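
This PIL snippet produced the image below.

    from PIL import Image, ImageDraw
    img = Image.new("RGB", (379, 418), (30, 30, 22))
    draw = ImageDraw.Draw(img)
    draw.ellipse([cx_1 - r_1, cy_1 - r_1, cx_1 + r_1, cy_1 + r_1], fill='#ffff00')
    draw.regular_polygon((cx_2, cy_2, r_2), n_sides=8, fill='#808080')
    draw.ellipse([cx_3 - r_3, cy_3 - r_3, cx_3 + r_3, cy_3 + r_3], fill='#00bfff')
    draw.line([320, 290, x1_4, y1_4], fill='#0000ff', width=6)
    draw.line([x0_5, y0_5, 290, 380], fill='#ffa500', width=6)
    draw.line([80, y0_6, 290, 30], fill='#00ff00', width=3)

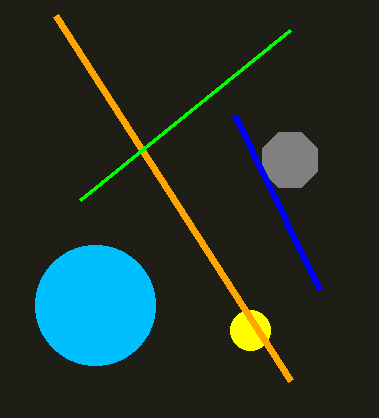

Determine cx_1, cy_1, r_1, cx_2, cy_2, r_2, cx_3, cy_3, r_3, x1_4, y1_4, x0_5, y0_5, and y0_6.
cx_1 = 250
cy_1 = 330
r_1 = 20
cx_2 = 290
cy_2 = 160
r_2 = 30
cx_3 = 95
cy_3 = 305
r_3 = 60
x1_4 = 235
y1_4 = 115
x0_5 = 55
y0_5 = 15
y0_6 = 200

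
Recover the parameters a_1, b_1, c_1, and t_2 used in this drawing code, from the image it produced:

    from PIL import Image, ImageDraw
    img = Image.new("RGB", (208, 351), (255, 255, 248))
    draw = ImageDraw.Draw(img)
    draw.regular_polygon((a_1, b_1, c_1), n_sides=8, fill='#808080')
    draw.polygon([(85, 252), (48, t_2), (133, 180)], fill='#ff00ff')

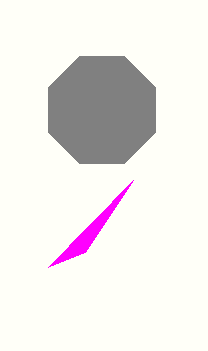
a_1 = 102; b_1 = 110; c_1 = 58; t_2 = 267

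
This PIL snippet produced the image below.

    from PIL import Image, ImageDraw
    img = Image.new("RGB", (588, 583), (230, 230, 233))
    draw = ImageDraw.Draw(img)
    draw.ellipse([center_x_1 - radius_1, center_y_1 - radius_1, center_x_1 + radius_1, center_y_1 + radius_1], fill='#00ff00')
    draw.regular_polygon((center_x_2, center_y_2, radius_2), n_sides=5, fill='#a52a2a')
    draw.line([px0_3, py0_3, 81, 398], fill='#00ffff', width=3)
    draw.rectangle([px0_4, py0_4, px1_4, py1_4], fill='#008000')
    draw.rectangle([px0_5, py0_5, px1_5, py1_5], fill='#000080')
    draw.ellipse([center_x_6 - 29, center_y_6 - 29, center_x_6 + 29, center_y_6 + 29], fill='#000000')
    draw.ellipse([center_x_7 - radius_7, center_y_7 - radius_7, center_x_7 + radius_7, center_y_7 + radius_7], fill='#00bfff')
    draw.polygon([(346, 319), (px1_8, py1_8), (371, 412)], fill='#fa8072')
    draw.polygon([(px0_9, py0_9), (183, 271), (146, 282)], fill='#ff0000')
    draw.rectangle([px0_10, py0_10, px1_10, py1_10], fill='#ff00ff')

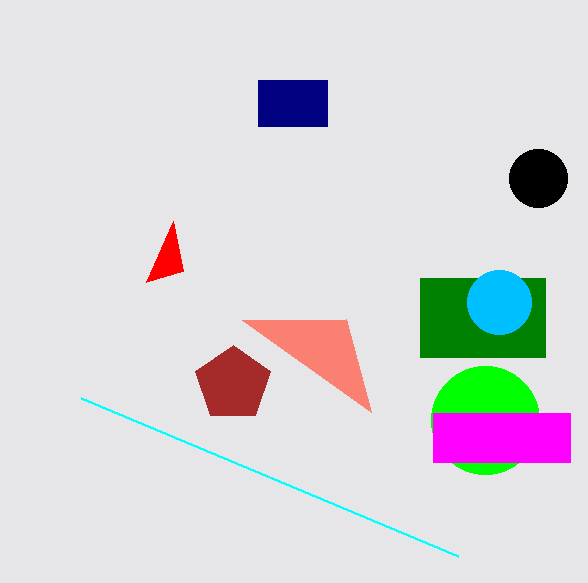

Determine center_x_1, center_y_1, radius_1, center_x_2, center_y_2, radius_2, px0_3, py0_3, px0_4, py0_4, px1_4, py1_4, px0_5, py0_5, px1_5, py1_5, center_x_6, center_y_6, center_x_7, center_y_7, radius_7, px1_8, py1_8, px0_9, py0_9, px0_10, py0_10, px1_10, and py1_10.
center_x_1 = 485, center_y_1 = 420, radius_1 = 54, center_x_2 = 233, center_y_2 = 384, radius_2 = 39, px0_3 = 458, py0_3 = 556, px0_4 = 420, py0_4 = 278, px1_4 = 545, py1_4 = 357, px0_5 = 258, py0_5 = 80, px1_5 = 327, py1_5 = 126, center_x_6 = 538, center_y_6 = 178, center_x_7 = 499, center_y_7 = 302, radius_7 = 32, px1_8 = 242, py1_8 = 320, px0_9 = 173, py0_9 = 221, px0_10 = 433, py0_10 = 413, px1_10 = 570, py1_10 = 462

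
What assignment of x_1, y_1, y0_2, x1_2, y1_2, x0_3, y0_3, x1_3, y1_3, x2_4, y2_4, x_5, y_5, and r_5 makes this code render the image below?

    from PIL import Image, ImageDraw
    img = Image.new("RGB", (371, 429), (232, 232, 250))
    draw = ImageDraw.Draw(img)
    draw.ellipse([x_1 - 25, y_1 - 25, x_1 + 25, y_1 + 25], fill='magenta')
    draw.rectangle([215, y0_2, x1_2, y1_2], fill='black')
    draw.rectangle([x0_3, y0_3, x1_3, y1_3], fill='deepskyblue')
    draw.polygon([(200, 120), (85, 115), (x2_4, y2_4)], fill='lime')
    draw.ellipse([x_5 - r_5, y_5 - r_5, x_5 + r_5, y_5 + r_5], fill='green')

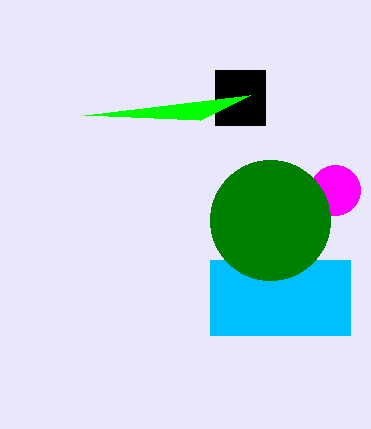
x_1 = 335, y_1 = 190, y0_2 = 70, x1_2 = 265, y1_2 = 125, x0_3 = 210, y0_3 = 260, x1_3 = 350, y1_3 = 335, x2_4 = 250, y2_4 = 95, x_5 = 270, y_5 = 220, r_5 = 60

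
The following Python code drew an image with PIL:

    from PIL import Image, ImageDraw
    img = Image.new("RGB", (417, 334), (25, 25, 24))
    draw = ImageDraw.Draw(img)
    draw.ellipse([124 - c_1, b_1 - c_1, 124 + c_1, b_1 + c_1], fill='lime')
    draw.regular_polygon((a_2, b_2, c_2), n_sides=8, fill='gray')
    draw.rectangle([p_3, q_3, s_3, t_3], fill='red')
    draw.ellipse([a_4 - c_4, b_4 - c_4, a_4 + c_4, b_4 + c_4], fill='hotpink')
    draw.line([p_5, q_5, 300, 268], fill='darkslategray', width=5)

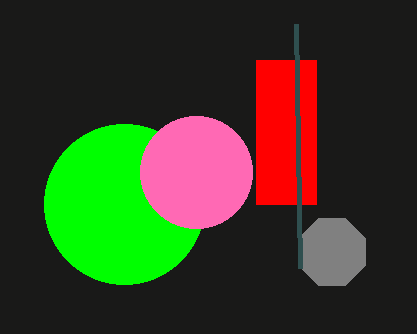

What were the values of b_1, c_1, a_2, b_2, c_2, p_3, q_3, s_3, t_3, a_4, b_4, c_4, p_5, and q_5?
b_1 = 204, c_1 = 80, a_2 = 332, b_2 = 252, c_2 = 36, p_3 = 256, q_3 = 60, s_3 = 316, t_3 = 204, a_4 = 196, b_4 = 172, c_4 = 56, p_5 = 296, q_5 = 24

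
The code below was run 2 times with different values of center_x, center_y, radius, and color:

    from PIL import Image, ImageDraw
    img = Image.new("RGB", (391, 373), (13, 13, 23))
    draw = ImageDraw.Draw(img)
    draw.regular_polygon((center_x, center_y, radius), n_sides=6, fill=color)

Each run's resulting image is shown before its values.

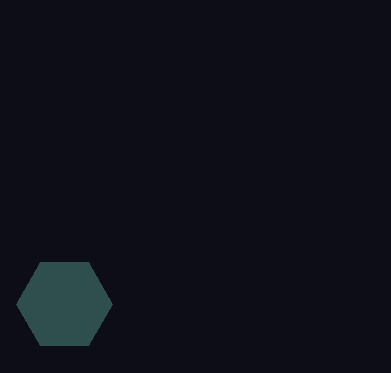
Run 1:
center_x = 64; center_y = 304; radius = 48; color = 'darkslategray'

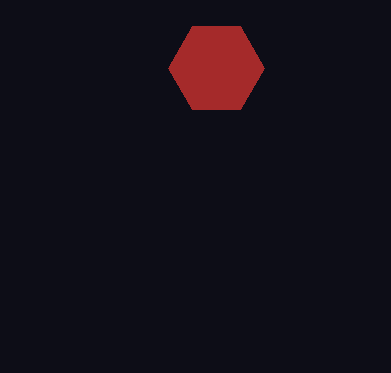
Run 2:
center_x = 216
center_y = 68
radius = 48
color = 'brown'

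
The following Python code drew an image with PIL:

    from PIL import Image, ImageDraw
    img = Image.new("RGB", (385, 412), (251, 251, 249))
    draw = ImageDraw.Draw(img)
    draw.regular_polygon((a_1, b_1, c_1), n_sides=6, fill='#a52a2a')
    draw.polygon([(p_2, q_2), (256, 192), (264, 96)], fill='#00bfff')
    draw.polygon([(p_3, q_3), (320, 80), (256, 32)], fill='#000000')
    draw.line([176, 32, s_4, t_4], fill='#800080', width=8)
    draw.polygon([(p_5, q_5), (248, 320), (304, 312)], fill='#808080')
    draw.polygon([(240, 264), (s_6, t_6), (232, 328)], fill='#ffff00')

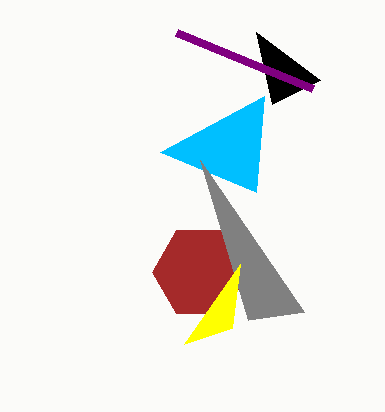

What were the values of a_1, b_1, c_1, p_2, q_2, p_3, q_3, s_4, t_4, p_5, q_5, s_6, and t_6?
a_1 = 200; b_1 = 272; c_1 = 48; p_2 = 160; q_2 = 152; p_3 = 272; q_3 = 104; s_4 = 312; t_4 = 88; p_5 = 200; q_5 = 160; s_6 = 184; t_6 = 344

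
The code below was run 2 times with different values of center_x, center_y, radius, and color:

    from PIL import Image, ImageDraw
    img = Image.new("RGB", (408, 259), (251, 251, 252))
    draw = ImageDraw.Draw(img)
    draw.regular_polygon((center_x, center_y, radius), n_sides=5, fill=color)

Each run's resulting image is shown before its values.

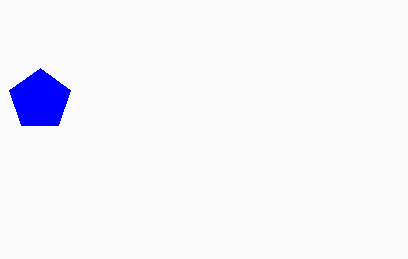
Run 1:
center_x = 40
center_y = 100
radius = 32
color = 'blue'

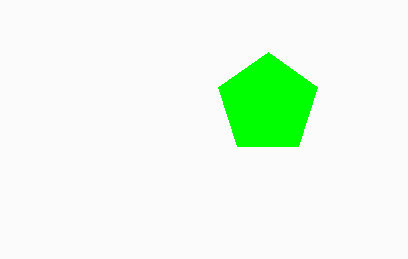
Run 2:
center_x = 268, center_y = 104, radius = 52, color = 'lime'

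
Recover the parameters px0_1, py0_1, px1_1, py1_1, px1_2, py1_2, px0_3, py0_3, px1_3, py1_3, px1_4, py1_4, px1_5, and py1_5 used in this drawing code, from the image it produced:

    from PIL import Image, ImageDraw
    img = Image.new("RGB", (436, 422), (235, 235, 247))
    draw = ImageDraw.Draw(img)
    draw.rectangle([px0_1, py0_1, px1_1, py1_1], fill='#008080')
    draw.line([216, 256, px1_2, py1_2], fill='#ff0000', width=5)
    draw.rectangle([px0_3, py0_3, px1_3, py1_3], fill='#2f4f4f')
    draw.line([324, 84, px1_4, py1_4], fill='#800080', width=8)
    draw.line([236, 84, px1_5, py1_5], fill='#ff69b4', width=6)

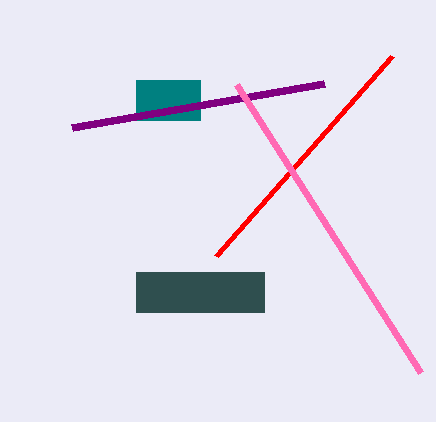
px0_1 = 136, py0_1 = 80, px1_1 = 200, py1_1 = 120, px1_2 = 392, py1_2 = 56, px0_3 = 136, py0_3 = 272, px1_3 = 264, py1_3 = 312, px1_4 = 72, py1_4 = 128, px1_5 = 420, py1_5 = 372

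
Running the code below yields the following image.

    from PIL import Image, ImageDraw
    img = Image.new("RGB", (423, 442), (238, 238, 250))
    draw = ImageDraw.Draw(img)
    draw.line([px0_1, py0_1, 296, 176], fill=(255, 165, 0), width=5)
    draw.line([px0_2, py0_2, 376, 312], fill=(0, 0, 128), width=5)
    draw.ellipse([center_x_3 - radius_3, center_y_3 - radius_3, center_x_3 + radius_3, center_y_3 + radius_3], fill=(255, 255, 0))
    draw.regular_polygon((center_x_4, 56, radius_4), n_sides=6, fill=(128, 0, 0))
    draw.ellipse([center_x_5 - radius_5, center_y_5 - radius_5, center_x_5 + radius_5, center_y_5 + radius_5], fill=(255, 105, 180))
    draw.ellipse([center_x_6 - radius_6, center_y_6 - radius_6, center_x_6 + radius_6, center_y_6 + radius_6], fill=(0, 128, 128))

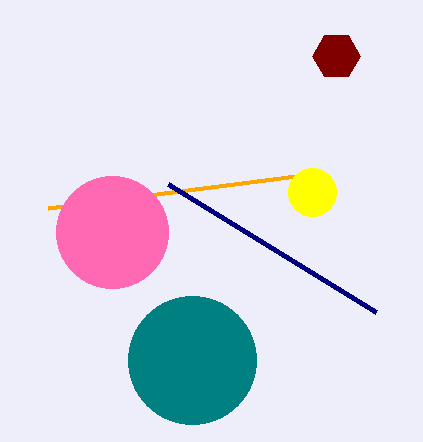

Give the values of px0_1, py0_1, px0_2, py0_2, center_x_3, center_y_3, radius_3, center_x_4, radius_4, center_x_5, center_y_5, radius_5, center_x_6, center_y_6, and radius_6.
px0_1 = 48, py0_1 = 208, px0_2 = 168, py0_2 = 184, center_x_3 = 312, center_y_3 = 192, radius_3 = 24, center_x_4 = 336, radius_4 = 24, center_x_5 = 112, center_y_5 = 232, radius_5 = 56, center_x_6 = 192, center_y_6 = 360, radius_6 = 64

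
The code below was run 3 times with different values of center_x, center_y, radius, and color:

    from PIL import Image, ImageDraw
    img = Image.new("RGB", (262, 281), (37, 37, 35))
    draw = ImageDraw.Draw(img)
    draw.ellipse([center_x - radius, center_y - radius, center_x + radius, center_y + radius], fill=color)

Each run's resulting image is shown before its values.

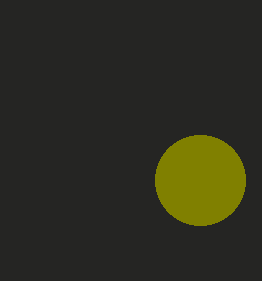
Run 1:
center_x = 200; center_y = 180; radius = 45; color = 'olive'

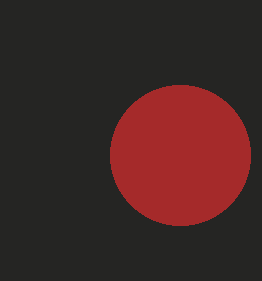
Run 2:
center_x = 180, center_y = 155, radius = 70, color = 'brown'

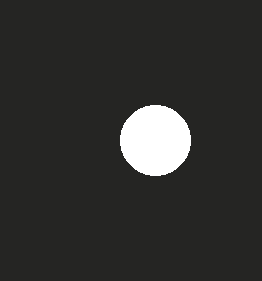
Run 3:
center_x = 155; center_y = 140; radius = 35; color = 'white'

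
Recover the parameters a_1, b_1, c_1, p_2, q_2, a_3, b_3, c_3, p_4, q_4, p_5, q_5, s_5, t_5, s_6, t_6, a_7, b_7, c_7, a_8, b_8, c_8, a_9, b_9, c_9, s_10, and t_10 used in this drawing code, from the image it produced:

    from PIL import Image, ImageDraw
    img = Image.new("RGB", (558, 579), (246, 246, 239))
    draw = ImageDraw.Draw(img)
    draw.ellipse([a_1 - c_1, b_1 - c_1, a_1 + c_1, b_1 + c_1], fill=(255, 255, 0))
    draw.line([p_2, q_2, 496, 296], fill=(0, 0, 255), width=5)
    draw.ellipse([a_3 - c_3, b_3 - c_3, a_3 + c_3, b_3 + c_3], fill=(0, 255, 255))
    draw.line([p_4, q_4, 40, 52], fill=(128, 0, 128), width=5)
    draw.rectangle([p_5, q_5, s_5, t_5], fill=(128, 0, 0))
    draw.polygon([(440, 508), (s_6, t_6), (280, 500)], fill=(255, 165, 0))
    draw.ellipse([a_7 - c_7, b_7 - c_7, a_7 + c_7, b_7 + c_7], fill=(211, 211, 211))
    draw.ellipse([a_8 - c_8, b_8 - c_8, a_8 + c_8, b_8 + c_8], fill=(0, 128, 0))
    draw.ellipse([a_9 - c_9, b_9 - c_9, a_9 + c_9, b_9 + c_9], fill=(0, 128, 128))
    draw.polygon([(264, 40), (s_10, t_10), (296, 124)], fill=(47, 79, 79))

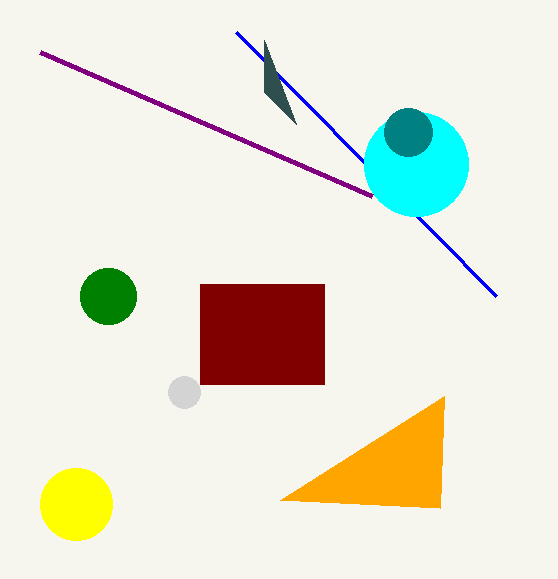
a_1 = 76, b_1 = 504, c_1 = 36, p_2 = 236, q_2 = 32, a_3 = 416, b_3 = 164, c_3 = 52, p_4 = 372, q_4 = 196, p_5 = 200, q_5 = 284, s_5 = 324, t_5 = 384, s_6 = 444, t_6 = 396, a_7 = 184, b_7 = 392, c_7 = 16, a_8 = 108, b_8 = 296, c_8 = 28, a_9 = 408, b_9 = 132, c_9 = 24, s_10 = 264, t_10 = 92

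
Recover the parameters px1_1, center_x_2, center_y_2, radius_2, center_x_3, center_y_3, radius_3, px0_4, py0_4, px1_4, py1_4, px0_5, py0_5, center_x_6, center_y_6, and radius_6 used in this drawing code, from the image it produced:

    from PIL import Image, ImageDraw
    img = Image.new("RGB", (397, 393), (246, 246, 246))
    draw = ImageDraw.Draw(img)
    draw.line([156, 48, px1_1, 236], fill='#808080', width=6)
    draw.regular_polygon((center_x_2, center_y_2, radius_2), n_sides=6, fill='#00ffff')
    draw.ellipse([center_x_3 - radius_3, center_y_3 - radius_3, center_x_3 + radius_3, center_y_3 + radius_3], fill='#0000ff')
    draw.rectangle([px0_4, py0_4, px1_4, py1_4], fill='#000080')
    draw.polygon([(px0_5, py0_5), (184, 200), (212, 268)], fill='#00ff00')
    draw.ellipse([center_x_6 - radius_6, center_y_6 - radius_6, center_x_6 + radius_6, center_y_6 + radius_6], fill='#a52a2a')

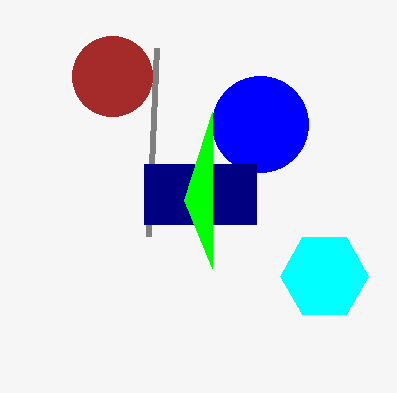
px1_1 = 148; center_x_2 = 324; center_y_2 = 276; radius_2 = 44; center_x_3 = 260; center_y_3 = 124; radius_3 = 48; px0_4 = 144; py0_4 = 164; px1_4 = 256; py1_4 = 224; px0_5 = 212; py0_5 = 112; center_x_6 = 112; center_y_6 = 76; radius_6 = 40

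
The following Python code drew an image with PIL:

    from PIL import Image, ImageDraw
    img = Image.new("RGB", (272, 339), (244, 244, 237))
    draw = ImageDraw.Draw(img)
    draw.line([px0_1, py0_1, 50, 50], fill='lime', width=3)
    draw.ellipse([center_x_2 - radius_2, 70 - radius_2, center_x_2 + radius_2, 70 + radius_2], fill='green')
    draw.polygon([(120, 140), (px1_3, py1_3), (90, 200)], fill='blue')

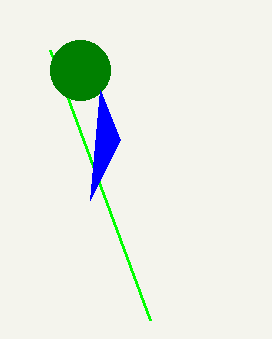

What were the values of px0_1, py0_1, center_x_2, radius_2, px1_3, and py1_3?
px0_1 = 150; py0_1 = 320; center_x_2 = 80; radius_2 = 30; px1_3 = 100; py1_3 = 90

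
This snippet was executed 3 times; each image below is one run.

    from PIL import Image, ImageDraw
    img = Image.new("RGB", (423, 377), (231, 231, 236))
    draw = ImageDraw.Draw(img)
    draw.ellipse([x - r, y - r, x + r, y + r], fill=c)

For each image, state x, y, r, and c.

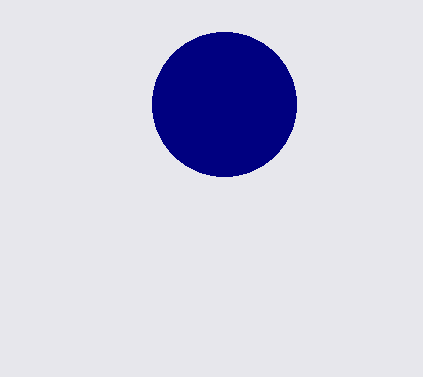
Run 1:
x = 224, y = 104, r = 72, c = 'navy'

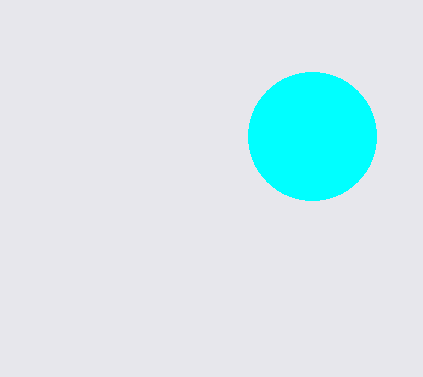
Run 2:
x = 312; y = 136; r = 64; c = 'cyan'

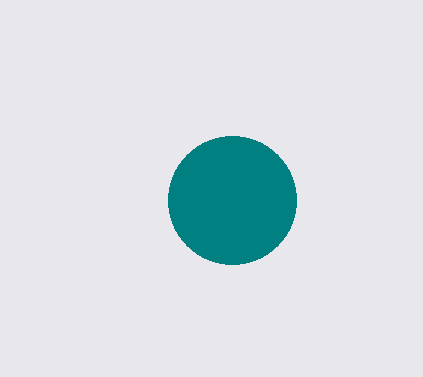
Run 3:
x = 232; y = 200; r = 64; c = 'teal'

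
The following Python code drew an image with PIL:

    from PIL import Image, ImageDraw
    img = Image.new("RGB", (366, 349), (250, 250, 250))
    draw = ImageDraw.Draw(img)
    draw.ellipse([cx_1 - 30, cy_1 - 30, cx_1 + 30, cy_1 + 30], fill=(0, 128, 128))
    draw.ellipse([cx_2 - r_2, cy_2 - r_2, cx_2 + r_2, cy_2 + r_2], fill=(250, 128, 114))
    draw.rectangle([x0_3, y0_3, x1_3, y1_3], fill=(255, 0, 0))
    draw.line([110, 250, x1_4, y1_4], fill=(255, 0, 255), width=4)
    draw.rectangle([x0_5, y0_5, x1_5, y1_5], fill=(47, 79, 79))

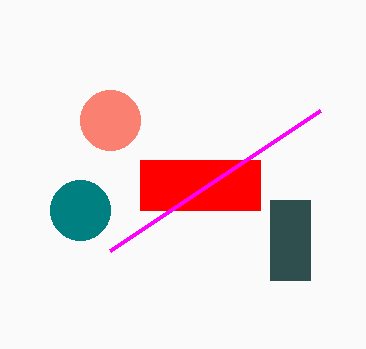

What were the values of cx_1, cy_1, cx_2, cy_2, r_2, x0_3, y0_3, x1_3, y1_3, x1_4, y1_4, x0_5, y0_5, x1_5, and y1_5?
cx_1 = 80, cy_1 = 210, cx_2 = 110, cy_2 = 120, r_2 = 30, x0_3 = 140, y0_3 = 160, x1_3 = 260, y1_3 = 210, x1_4 = 320, y1_4 = 110, x0_5 = 270, y0_5 = 200, x1_5 = 310, y1_5 = 280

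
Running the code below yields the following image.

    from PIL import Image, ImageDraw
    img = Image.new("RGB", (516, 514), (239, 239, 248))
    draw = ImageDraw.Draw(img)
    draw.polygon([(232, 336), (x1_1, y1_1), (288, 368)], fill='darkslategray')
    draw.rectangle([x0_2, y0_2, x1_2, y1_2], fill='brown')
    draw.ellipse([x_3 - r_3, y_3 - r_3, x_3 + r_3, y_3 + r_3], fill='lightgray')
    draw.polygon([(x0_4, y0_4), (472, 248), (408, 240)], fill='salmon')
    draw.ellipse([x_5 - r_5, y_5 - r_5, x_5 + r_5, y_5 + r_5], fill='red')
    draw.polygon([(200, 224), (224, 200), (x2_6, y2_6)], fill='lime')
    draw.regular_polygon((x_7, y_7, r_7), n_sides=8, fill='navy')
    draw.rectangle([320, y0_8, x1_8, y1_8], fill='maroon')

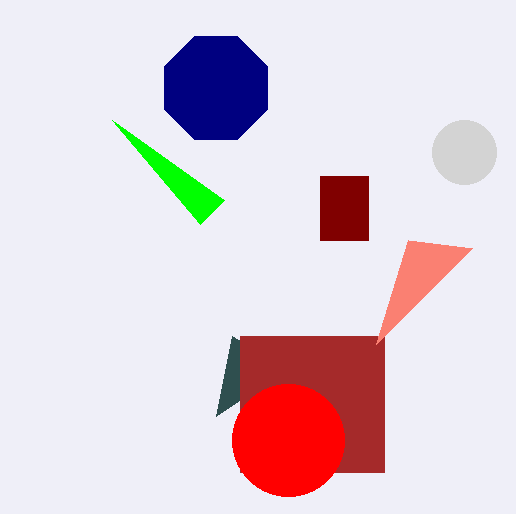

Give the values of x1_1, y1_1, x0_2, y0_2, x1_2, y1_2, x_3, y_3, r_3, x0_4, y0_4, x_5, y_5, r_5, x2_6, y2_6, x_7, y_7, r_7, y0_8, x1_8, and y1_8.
x1_1 = 216, y1_1 = 416, x0_2 = 240, y0_2 = 336, x1_2 = 384, y1_2 = 472, x_3 = 464, y_3 = 152, r_3 = 32, x0_4 = 376, y0_4 = 344, x_5 = 288, y_5 = 440, r_5 = 56, x2_6 = 112, y2_6 = 120, x_7 = 216, y_7 = 88, r_7 = 56, y0_8 = 176, x1_8 = 368, y1_8 = 240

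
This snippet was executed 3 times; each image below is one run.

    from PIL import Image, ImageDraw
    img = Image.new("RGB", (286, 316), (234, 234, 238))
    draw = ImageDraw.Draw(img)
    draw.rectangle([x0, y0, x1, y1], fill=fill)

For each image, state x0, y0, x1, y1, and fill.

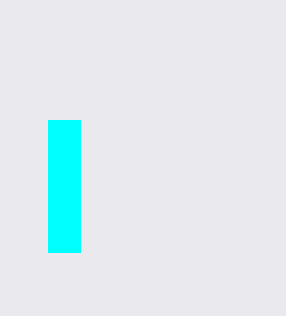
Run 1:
x0 = 48; y0 = 120; x1 = 80; y1 = 252; fill = 'cyan'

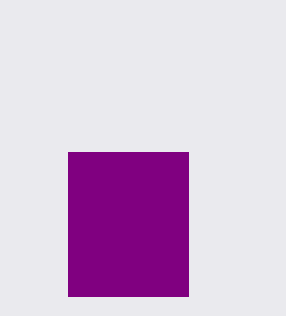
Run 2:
x0 = 68, y0 = 152, x1 = 188, y1 = 296, fill = 'purple'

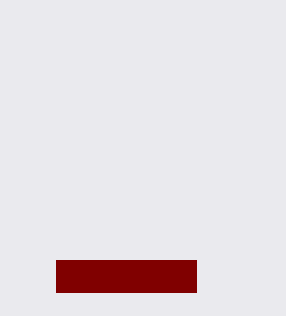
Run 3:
x0 = 56, y0 = 260, x1 = 196, y1 = 292, fill = 'maroon'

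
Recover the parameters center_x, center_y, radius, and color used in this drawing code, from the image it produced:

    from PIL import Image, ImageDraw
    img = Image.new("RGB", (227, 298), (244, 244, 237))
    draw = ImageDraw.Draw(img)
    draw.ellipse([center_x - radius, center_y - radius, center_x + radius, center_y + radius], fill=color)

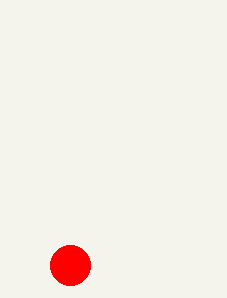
center_x = 70, center_y = 265, radius = 20, color = 'red'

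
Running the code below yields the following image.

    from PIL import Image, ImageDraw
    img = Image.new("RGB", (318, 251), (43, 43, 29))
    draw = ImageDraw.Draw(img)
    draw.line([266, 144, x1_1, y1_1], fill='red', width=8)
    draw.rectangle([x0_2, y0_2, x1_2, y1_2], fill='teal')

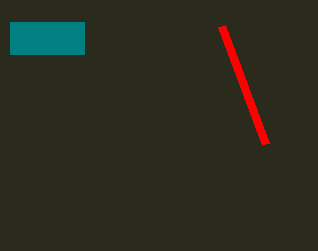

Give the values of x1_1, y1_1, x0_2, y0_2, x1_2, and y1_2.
x1_1 = 222
y1_1 = 26
x0_2 = 10
y0_2 = 22
x1_2 = 84
y1_2 = 54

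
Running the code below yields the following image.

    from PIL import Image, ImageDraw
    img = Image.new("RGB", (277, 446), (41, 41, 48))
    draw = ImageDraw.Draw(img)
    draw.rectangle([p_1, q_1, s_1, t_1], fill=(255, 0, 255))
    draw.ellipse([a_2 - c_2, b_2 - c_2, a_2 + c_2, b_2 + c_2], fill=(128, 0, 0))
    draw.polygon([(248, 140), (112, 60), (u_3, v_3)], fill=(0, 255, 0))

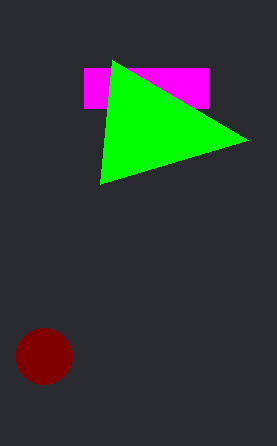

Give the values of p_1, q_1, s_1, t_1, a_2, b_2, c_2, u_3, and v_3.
p_1 = 84; q_1 = 68; s_1 = 208; t_1 = 108; a_2 = 44; b_2 = 356; c_2 = 28; u_3 = 100; v_3 = 184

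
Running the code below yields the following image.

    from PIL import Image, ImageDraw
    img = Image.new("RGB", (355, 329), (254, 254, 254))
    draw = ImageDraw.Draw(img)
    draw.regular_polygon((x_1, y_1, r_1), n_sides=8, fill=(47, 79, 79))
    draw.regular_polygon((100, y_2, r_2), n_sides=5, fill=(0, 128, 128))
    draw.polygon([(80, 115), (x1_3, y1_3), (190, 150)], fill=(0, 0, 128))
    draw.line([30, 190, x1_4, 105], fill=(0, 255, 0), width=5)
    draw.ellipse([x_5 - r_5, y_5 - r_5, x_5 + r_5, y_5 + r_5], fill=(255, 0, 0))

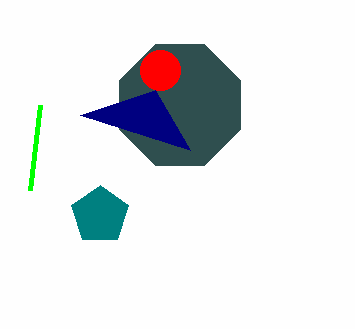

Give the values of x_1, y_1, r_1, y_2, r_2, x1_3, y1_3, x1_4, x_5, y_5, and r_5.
x_1 = 180, y_1 = 105, r_1 = 65, y_2 = 215, r_2 = 30, x1_3 = 155, y1_3 = 90, x1_4 = 40, x_5 = 160, y_5 = 70, r_5 = 20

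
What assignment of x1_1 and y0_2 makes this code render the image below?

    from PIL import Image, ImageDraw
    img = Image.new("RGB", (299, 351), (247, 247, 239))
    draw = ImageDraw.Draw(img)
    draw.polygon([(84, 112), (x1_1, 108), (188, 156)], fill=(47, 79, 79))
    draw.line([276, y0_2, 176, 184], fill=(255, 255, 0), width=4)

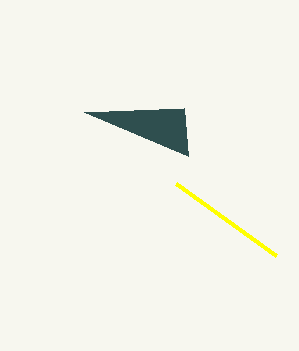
x1_1 = 184, y0_2 = 256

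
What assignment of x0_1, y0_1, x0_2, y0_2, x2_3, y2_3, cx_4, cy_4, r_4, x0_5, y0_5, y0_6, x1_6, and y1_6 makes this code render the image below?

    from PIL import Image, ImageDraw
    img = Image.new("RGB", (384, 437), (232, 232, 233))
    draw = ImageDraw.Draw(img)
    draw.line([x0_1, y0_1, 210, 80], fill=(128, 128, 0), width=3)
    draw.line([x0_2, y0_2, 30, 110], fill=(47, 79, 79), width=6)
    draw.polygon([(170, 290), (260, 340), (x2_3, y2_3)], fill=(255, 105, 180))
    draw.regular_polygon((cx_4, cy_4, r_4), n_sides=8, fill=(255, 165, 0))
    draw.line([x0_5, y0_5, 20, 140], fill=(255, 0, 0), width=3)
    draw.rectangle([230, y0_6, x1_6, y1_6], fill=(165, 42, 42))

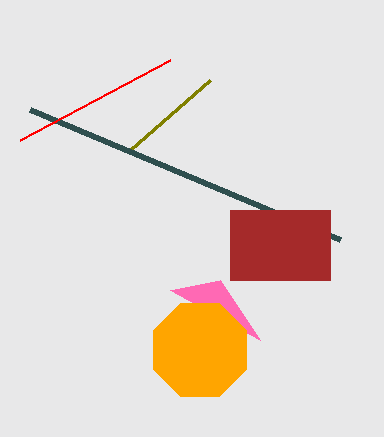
x0_1 = 130, y0_1 = 150, x0_2 = 340, y0_2 = 240, x2_3 = 220, y2_3 = 280, cx_4 = 200, cy_4 = 350, r_4 = 50, x0_5 = 170, y0_5 = 60, y0_6 = 210, x1_6 = 330, y1_6 = 280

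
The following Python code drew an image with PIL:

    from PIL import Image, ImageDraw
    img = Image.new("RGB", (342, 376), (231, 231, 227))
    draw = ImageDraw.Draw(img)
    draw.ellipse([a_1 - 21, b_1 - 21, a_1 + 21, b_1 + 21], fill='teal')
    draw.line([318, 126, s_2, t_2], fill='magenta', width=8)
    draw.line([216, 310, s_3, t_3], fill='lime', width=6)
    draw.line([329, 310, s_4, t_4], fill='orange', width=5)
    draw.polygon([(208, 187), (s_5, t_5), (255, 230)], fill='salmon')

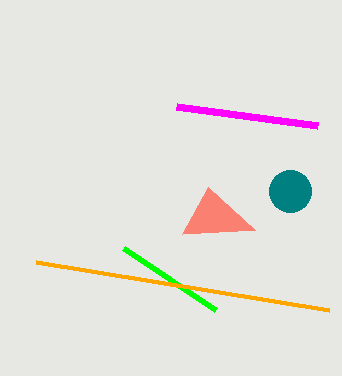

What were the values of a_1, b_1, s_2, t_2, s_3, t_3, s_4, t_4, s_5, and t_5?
a_1 = 290; b_1 = 191; s_2 = 177; t_2 = 107; s_3 = 124; t_3 = 248; s_4 = 36; t_4 = 262; s_5 = 182; t_5 = 234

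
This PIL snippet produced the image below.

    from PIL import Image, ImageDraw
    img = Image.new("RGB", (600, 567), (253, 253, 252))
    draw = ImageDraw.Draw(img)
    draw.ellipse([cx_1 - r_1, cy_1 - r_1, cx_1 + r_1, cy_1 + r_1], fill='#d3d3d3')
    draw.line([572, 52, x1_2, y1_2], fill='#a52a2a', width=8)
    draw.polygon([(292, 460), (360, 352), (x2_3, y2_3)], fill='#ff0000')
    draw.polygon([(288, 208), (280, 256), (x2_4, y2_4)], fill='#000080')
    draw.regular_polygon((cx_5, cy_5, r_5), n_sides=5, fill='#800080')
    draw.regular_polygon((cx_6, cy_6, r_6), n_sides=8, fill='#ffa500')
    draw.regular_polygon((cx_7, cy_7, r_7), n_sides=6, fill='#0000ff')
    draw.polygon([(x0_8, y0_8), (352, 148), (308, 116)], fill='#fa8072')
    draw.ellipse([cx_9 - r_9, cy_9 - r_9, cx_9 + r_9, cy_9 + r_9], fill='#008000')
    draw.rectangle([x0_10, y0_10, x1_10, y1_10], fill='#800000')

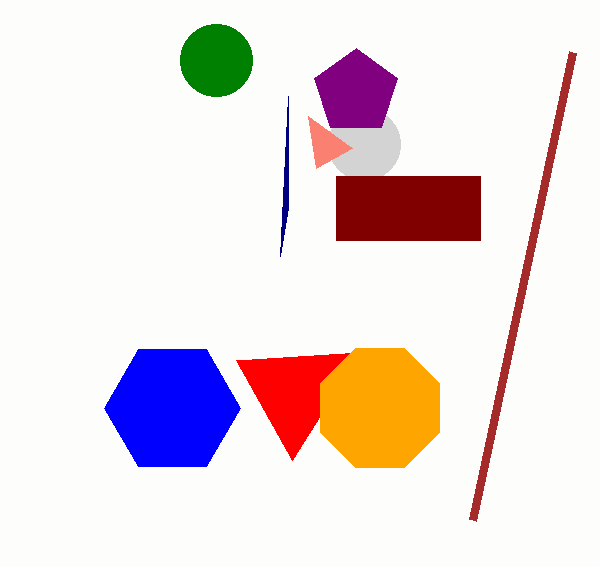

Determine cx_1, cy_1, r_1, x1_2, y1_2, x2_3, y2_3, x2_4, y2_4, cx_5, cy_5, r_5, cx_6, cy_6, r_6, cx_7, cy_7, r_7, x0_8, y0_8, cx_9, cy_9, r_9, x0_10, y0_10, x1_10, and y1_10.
cx_1 = 364, cy_1 = 144, r_1 = 36, x1_2 = 472, y1_2 = 520, x2_3 = 236, y2_3 = 360, x2_4 = 288, y2_4 = 96, cx_5 = 356, cy_5 = 92, r_5 = 44, cx_6 = 380, cy_6 = 408, r_6 = 64, cx_7 = 172, cy_7 = 408, r_7 = 68, x0_8 = 316, y0_8 = 168, cx_9 = 216, cy_9 = 60, r_9 = 36, x0_10 = 336, y0_10 = 176, x1_10 = 480, y1_10 = 240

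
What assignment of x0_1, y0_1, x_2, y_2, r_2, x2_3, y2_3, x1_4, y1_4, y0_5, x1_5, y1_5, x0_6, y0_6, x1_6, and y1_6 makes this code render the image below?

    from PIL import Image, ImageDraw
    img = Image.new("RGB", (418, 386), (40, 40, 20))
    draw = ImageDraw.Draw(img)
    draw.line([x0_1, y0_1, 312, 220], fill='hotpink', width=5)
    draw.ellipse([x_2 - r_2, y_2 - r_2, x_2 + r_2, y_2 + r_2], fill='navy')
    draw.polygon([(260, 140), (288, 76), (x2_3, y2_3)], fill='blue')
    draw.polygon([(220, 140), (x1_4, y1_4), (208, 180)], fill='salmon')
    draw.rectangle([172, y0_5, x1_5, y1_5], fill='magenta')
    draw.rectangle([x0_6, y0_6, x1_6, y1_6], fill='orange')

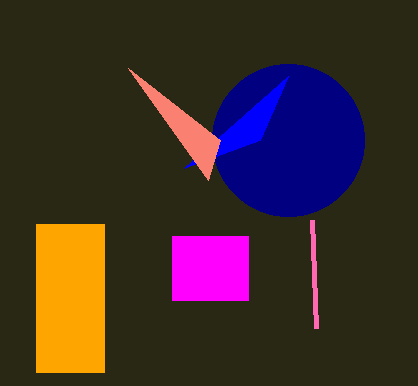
x0_1 = 316; y0_1 = 328; x_2 = 288; y_2 = 140; r_2 = 76; x2_3 = 184; y2_3 = 168; x1_4 = 128; y1_4 = 68; y0_5 = 236; x1_5 = 248; y1_5 = 300; x0_6 = 36; y0_6 = 224; x1_6 = 104; y1_6 = 372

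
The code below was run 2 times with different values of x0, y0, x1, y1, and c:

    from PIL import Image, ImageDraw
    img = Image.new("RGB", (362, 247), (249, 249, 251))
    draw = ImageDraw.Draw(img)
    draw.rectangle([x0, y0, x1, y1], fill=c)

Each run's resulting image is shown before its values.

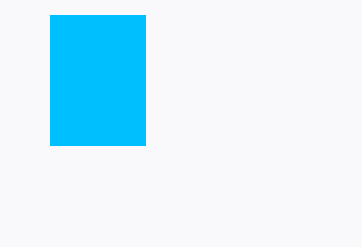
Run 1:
x0 = 50, y0 = 15, x1 = 145, y1 = 145, c = 'deepskyblue'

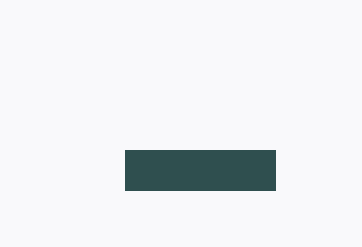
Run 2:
x0 = 125; y0 = 150; x1 = 275; y1 = 190; c = 'darkslategray'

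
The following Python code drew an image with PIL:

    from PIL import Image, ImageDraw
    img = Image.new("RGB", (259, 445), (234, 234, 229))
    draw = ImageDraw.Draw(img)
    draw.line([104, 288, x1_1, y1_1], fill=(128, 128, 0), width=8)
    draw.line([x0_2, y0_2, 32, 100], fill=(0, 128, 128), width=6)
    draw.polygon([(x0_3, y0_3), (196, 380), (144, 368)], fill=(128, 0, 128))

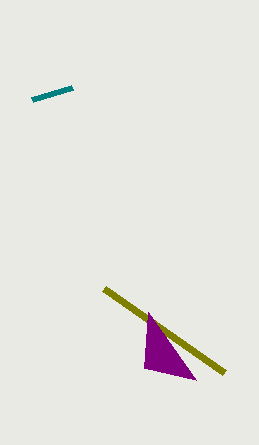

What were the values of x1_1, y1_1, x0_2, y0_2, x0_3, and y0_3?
x1_1 = 224
y1_1 = 372
x0_2 = 72
y0_2 = 88
x0_3 = 148
y0_3 = 312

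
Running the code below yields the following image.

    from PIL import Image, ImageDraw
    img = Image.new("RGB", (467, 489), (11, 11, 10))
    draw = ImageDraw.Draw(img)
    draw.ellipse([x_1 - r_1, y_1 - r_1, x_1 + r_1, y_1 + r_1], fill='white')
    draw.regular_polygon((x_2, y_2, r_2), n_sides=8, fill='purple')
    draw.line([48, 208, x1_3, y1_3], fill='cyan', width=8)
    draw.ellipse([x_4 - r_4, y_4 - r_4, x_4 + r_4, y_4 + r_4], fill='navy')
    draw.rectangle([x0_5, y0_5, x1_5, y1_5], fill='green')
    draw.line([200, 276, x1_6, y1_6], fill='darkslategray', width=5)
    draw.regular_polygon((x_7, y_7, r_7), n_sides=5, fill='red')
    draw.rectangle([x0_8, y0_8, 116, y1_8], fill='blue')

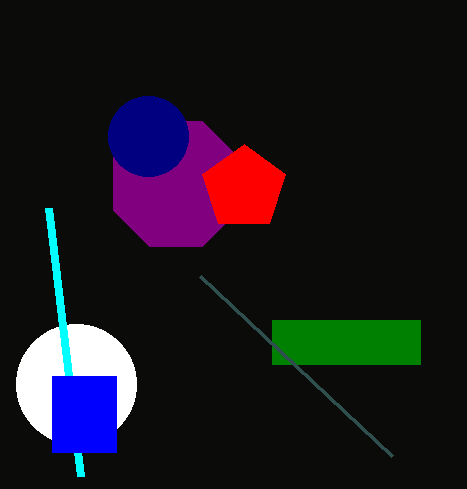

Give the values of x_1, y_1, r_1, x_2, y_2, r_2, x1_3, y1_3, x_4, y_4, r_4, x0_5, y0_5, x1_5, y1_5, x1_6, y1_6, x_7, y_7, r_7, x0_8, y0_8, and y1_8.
x_1 = 76, y_1 = 384, r_1 = 60, x_2 = 176, y_2 = 184, r_2 = 68, x1_3 = 80, y1_3 = 476, x_4 = 148, y_4 = 136, r_4 = 40, x0_5 = 272, y0_5 = 320, x1_5 = 420, y1_5 = 364, x1_6 = 392, y1_6 = 456, x_7 = 244, y_7 = 188, r_7 = 44, x0_8 = 52, y0_8 = 376, y1_8 = 452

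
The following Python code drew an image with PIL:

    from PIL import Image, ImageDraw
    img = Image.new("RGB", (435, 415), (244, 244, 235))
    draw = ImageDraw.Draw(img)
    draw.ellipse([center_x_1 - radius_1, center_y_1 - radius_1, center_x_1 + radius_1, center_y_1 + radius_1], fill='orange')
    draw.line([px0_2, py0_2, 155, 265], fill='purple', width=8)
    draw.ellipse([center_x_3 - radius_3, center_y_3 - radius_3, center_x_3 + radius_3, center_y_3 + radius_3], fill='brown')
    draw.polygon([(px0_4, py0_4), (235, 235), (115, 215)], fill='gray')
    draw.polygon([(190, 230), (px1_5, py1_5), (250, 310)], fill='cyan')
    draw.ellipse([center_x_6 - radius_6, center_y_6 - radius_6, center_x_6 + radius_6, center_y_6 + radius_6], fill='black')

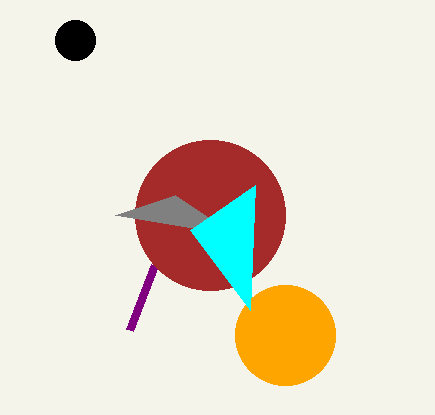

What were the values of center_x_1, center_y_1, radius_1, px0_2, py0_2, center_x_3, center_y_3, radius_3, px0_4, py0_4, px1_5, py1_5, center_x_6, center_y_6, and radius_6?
center_x_1 = 285, center_y_1 = 335, radius_1 = 50, px0_2 = 130, py0_2 = 330, center_x_3 = 210, center_y_3 = 215, radius_3 = 75, px0_4 = 175, py0_4 = 195, px1_5 = 255, py1_5 = 185, center_x_6 = 75, center_y_6 = 40, radius_6 = 20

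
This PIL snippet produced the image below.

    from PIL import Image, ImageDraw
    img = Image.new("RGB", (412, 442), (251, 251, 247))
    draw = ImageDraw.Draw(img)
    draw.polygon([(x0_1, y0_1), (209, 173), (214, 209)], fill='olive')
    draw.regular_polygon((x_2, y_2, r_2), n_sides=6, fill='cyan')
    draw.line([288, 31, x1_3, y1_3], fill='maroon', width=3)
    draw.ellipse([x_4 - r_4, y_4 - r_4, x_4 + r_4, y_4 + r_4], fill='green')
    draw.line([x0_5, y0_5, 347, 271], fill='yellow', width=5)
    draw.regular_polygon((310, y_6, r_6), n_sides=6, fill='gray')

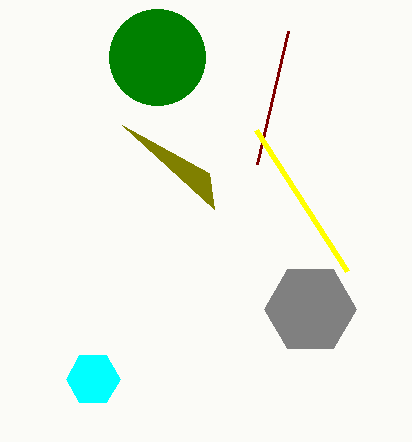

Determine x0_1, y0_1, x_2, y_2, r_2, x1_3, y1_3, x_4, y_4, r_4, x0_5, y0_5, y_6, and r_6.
x0_1 = 122, y0_1 = 125, x_2 = 93, y_2 = 379, r_2 = 27, x1_3 = 257, y1_3 = 164, x_4 = 157, y_4 = 57, r_4 = 48, x0_5 = 256, y0_5 = 130, y_6 = 309, r_6 = 46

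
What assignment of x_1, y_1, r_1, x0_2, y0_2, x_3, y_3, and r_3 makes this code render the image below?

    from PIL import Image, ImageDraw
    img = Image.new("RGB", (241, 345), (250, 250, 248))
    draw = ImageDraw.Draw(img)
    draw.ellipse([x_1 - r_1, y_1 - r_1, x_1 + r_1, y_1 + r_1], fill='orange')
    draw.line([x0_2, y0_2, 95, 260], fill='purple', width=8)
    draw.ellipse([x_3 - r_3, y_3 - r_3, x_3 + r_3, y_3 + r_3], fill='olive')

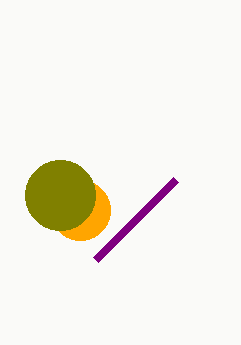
x_1 = 80, y_1 = 210, r_1 = 30, x0_2 = 175, y0_2 = 180, x_3 = 60, y_3 = 195, r_3 = 35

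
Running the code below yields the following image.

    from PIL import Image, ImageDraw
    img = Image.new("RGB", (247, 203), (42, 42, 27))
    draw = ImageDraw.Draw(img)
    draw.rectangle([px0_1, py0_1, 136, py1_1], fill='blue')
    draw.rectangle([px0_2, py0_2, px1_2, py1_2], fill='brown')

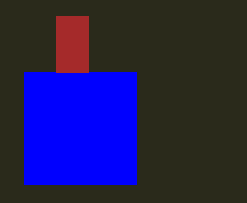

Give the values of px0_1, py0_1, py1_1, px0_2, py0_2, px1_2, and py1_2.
px0_1 = 24, py0_1 = 72, py1_1 = 184, px0_2 = 56, py0_2 = 16, px1_2 = 88, py1_2 = 72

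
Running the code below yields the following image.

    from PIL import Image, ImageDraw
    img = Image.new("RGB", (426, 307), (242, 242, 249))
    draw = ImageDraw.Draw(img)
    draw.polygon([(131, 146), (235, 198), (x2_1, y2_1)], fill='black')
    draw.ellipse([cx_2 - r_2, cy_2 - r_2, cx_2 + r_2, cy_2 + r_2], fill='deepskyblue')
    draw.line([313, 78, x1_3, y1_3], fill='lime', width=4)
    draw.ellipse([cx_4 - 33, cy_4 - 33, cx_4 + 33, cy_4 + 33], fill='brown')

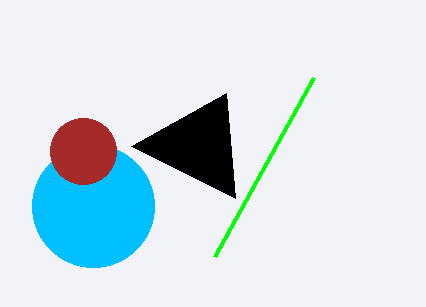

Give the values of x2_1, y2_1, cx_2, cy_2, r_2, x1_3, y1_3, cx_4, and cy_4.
x2_1 = 226
y2_1 = 93
cx_2 = 93
cy_2 = 206
r_2 = 61
x1_3 = 214
y1_3 = 257
cx_4 = 83
cy_4 = 151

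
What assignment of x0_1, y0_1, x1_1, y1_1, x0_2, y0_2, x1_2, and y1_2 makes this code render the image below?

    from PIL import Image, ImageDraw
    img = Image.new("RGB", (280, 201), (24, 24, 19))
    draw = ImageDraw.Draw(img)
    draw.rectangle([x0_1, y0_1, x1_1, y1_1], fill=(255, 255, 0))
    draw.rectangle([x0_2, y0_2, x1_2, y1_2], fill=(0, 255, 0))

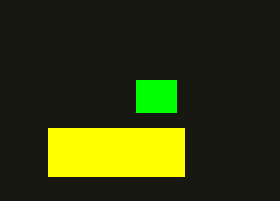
x0_1 = 48; y0_1 = 128; x1_1 = 184; y1_1 = 176; x0_2 = 136; y0_2 = 80; x1_2 = 176; y1_2 = 112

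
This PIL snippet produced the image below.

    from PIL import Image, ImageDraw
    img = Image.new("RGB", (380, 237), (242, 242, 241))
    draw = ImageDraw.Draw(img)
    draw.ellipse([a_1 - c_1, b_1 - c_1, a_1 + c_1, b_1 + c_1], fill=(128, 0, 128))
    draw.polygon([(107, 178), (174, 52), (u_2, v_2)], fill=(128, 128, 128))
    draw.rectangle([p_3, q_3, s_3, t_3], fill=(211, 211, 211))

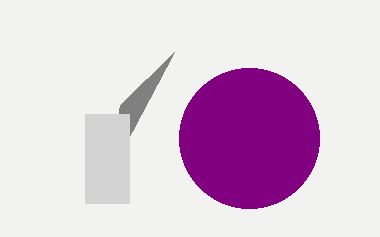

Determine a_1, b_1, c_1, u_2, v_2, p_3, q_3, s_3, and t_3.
a_1 = 249
b_1 = 138
c_1 = 70
u_2 = 120
v_2 = 105
p_3 = 85
q_3 = 114
s_3 = 129
t_3 = 203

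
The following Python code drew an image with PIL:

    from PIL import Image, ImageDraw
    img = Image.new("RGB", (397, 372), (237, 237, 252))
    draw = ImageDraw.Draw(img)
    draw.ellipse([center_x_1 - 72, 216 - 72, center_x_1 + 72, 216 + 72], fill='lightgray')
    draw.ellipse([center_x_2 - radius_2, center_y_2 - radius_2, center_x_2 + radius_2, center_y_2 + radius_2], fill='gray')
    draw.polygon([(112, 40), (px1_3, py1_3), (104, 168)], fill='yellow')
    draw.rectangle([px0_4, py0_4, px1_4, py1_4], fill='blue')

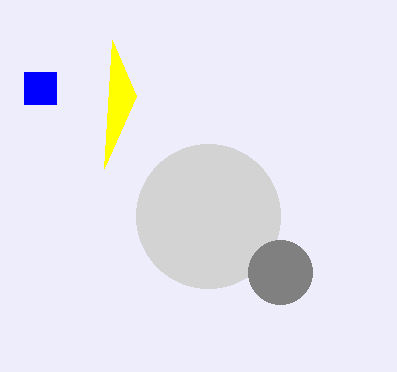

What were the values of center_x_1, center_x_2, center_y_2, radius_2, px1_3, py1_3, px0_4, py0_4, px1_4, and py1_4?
center_x_1 = 208
center_x_2 = 280
center_y_2 = 272
radius_2 = 32
px1_3 = 136
py1_3 = 96
px0_4 = 24
py0_4 = 72
px1_4 = 56
py1_4 = 104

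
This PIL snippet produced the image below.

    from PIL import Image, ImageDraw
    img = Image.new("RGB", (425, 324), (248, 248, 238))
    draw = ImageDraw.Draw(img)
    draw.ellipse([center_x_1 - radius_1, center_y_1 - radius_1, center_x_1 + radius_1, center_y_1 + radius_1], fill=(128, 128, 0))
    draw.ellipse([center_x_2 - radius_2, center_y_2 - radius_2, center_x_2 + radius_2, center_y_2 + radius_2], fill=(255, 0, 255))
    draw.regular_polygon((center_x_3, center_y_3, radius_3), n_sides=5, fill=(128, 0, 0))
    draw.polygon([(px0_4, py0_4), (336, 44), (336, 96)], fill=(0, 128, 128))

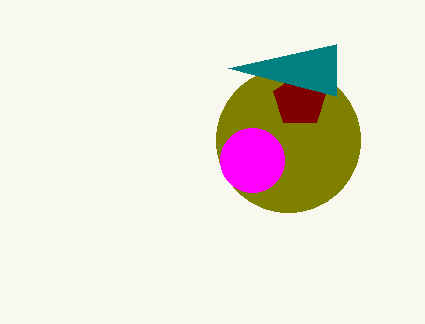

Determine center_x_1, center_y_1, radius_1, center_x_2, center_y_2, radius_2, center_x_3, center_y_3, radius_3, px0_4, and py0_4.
center_x_1 = 288, center_y_1 = 140, radius_1 = 72, center_x_2 = 252, center_y_2 = 160, radius_2 = 32, center_x_3 = 300, center_y_3 = 100, radius_3 = 28, px0_4 = 228, py0_4 = 68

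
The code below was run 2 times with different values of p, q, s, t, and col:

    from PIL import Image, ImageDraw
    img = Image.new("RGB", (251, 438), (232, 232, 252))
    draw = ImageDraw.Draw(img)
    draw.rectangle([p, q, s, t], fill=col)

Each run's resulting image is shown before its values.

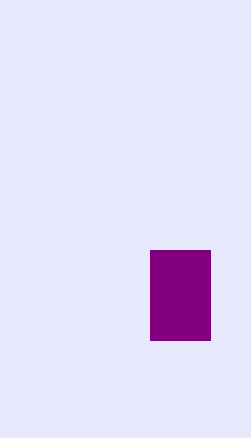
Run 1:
p = 150, q = 250, s = 210, t = 340, col = 'purple'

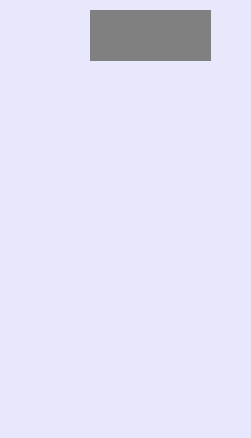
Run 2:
p = 90
q = 10
s = 210
t = 60
col = 'gray'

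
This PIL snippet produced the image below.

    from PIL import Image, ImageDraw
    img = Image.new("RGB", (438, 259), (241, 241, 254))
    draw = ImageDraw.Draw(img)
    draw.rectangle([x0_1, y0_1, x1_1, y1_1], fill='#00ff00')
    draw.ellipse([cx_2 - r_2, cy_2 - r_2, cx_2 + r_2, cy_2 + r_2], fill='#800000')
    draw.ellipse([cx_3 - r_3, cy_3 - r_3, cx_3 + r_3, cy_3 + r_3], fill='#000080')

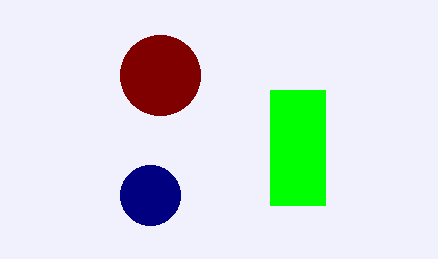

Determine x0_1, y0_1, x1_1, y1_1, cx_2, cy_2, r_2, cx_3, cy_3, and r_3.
x0_1 = 270
y0_1 = 90
x1_1 = 325
y1_1 = 205
cx_2 = 160
cy_2 = 75
r_2 = 40
cx_3 = 150
cy_3 = 195
r_3 = 30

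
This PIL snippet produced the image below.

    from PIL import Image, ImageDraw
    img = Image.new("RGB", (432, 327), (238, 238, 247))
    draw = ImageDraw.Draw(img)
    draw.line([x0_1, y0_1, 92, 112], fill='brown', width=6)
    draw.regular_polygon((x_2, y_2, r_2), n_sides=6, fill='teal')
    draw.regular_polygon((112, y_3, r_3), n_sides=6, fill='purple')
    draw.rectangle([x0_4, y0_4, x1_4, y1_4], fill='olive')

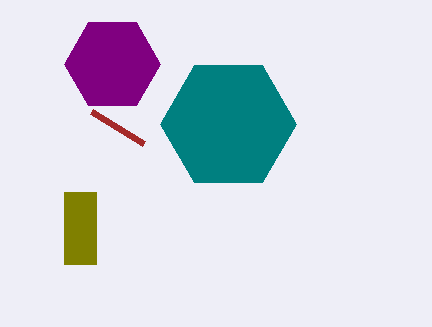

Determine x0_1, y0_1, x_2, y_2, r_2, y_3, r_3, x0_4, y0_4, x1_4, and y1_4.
x0_1 = 144; y0_1 = 144; x_2 = 228; y_2 = 124; r_2 = 68; y_3 = 64; r_3 = 48; x0_4 = 64; y0_4 = 192; x1_4 = 96; y1_4 = 264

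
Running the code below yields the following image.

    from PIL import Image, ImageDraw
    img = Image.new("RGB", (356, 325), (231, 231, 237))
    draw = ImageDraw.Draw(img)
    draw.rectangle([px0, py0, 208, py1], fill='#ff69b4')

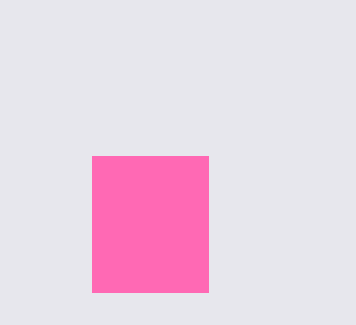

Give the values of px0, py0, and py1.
px0 = 92
py0 = 156
py1 = 292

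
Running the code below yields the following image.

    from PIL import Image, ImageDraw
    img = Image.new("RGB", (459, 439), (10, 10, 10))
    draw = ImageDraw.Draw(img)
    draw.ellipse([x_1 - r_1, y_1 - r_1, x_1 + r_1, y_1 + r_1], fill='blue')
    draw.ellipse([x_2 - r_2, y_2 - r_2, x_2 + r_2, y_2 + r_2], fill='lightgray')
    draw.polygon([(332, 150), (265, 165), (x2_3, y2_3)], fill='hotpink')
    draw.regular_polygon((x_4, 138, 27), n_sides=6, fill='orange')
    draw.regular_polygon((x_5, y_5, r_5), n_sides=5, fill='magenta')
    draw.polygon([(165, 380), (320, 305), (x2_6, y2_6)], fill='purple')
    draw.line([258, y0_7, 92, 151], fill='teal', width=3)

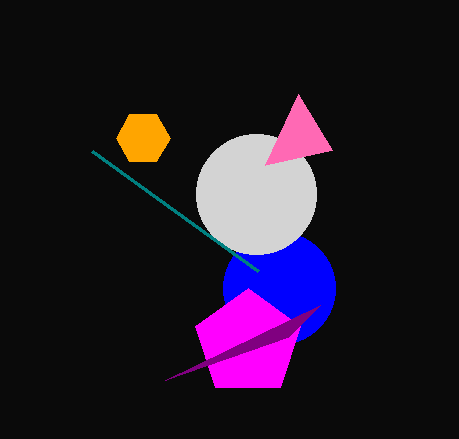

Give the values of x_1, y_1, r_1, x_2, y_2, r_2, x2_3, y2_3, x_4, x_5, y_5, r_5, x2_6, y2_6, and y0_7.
x_1 = 279, y_1 = 288, r_1 = 56, x_2 = 256, y_2 = 194, r_2 = 60, x2_3 = 298, y2_3 = 94, x_4 = 143, x_5 = 248, y_5 = 343, r_5 = 55, x2_6 = 288, y2_6 = 337, y0_7 = 271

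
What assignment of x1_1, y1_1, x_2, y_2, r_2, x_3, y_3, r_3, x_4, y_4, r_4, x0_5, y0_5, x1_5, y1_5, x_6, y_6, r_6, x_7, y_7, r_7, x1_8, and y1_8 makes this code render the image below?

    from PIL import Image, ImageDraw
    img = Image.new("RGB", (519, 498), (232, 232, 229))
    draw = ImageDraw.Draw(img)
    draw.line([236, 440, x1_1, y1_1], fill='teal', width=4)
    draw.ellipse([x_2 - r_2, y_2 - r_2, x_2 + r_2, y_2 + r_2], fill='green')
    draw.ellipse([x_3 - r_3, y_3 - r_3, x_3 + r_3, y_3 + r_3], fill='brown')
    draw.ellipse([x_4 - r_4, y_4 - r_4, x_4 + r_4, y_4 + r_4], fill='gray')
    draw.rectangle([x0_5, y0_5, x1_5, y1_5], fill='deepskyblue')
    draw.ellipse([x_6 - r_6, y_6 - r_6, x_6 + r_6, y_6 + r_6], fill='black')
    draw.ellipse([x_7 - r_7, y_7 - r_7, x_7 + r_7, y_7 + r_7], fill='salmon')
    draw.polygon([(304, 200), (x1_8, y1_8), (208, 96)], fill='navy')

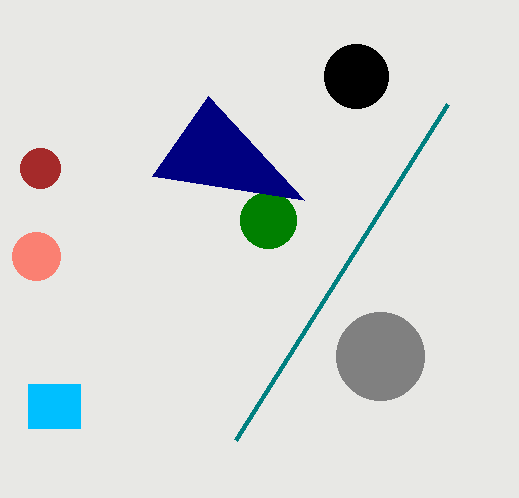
x1_1 = 448; y1_1 = 104; x_2 = 268; y_2 = 220; r_2 = 28; x_3 = 40; y_3 = 168; r_3 = 20; x_4 = 380; y_4 = 356; r_4 = 44; x0_5 = 28; y0_5 = 384; x1_5 = 80; y1_5 = 428; x_6 = 356; y_6 = 76; r_6 = 32; x_7 = 36; y_7 = 256; r_7 = 24; x1_8 = 152; y1_8 = 176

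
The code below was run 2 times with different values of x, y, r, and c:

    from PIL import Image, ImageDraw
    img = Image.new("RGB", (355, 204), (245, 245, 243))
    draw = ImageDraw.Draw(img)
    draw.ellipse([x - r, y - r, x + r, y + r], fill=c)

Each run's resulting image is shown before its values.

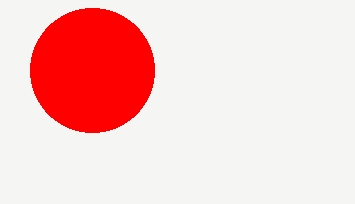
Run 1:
x = 92; y = 70; r = 62; c = 'red'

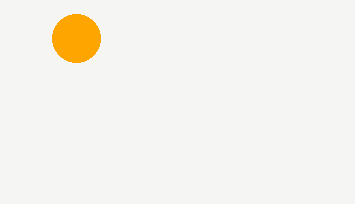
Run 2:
x = 76, y = 38, r = 24, c = 'orange'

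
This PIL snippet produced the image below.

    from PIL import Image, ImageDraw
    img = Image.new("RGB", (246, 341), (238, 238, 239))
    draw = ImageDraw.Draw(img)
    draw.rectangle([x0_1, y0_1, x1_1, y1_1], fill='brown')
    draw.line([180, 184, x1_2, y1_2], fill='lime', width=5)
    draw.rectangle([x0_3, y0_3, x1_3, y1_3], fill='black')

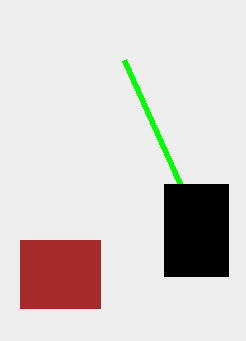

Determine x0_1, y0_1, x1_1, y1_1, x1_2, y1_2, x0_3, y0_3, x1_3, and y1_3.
x0_1 = 20
y0_1 = 240
x1_1 = 100
y1_1 = 308
x1_2 = 124
y1_2 = 60
x0_3 = 164
y0_3 = 184
x1_3 = 228
y1_3 = 276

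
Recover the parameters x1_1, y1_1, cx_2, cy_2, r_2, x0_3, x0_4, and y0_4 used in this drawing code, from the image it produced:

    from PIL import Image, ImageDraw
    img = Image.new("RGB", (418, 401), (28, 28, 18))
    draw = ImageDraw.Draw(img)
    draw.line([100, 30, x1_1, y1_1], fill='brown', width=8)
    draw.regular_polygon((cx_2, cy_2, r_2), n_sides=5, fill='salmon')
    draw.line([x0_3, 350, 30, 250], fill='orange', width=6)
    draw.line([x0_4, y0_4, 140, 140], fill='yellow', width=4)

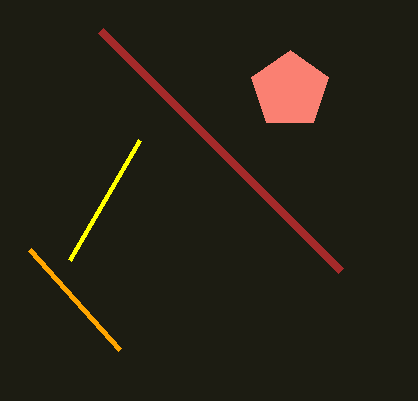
x1_1 = 340
y1_1 = 270
cx_2 = 290
cy_2 = 90
r_2 = 40
x0_3 = 120
x0_4 = 70
y0_4 = 260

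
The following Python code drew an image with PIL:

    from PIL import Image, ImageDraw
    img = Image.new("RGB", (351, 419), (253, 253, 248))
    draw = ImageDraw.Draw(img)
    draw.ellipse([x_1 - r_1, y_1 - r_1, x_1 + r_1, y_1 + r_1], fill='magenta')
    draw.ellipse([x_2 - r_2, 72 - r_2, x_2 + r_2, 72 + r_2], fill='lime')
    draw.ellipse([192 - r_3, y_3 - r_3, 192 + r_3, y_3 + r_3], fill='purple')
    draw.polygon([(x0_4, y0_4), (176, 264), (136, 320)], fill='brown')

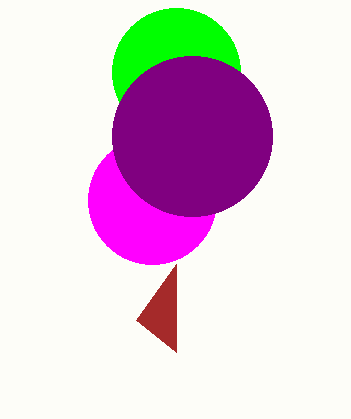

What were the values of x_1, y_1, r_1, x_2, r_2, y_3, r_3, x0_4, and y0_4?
x_1 = 152, y_1 = 200, r_1 = 64, x_2 = 176, r_2 = 64, y_3 = 136, r_3 = 80, x0_4 = 176, y0_4 = 352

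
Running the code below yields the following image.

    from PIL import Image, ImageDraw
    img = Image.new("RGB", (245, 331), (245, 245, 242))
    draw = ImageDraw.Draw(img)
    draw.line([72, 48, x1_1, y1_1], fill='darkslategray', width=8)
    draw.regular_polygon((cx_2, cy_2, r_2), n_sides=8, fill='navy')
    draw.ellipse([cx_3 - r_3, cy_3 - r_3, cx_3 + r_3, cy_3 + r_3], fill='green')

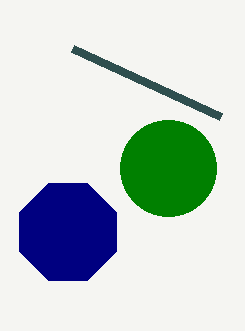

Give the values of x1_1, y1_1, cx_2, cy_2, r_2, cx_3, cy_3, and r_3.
x1_1 = 220; y1_1 = 116; cx_2 = 68; cy_2 = 232; r_2 = 52; cx_3 = 168; cy_3 = 168; r_3 = 48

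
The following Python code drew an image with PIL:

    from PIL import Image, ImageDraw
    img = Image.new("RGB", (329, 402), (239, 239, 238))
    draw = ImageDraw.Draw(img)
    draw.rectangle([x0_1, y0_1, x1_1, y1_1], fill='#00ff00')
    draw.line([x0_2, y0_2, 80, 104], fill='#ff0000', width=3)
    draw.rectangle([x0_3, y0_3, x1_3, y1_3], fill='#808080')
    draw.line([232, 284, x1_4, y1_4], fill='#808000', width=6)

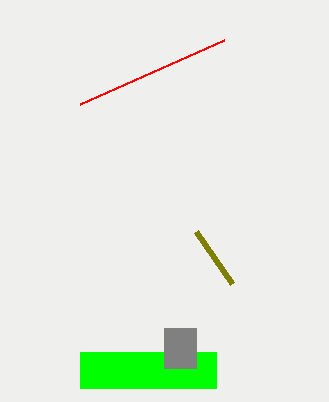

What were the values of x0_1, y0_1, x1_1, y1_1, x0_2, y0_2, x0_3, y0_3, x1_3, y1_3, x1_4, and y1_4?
x0_1 = 80, y0_1 = 352, x1_1 = 216, y1_1 = 388, x0_2 = 224, y0_2 = 40, x0_3 = 164, y0_3 = 328, x1_3 = 196, y1_3 = 368, x1_4 = 196, y1_4 = 232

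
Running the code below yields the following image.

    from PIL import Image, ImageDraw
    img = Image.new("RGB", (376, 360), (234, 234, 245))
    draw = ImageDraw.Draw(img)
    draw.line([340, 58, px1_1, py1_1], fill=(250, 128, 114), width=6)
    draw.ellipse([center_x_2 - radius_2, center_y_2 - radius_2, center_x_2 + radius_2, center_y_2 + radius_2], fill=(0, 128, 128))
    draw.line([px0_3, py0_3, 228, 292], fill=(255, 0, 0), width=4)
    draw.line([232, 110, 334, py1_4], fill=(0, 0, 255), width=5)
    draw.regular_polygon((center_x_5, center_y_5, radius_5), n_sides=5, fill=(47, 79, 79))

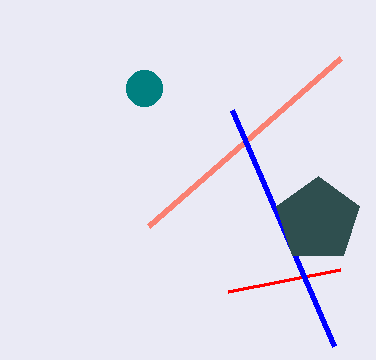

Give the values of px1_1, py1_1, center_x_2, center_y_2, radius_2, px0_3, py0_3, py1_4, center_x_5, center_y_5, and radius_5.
px1_1 = 148
py1_1 = 226
center_x_2 = 144
center_y_2 = 88
radius_2 = 18
px0_3 = 340
py0_3 = 270
py1_4 = 346
center_x_5 = 318
center_y_5 = 220
radius_5 = 44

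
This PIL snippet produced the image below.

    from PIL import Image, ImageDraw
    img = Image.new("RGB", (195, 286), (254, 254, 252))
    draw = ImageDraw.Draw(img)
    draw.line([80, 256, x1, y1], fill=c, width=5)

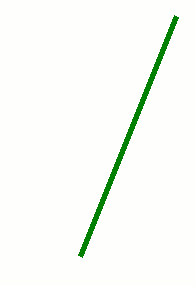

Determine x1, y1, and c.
x1 = 176; y1 = 16; c = 'green'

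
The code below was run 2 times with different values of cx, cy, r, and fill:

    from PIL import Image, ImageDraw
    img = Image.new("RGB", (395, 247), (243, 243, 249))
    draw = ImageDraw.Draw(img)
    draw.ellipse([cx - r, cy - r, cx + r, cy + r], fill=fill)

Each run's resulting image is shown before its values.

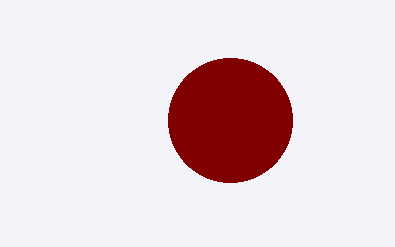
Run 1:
cx = 230
cy = 120
r = 62
fill = 'maroon'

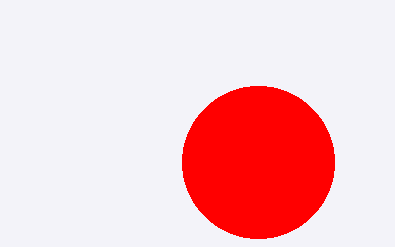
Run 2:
cx = 258, cy = 162, r = 76, fill = 'red'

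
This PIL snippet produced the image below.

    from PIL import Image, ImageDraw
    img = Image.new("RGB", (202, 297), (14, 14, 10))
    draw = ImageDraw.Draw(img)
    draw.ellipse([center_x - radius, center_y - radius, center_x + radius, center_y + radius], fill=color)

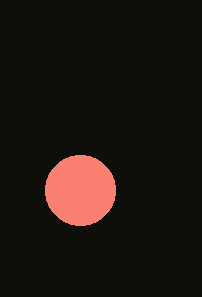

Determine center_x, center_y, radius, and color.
center_x = 80
center_y = 190
radius = 35
color = 'salmon'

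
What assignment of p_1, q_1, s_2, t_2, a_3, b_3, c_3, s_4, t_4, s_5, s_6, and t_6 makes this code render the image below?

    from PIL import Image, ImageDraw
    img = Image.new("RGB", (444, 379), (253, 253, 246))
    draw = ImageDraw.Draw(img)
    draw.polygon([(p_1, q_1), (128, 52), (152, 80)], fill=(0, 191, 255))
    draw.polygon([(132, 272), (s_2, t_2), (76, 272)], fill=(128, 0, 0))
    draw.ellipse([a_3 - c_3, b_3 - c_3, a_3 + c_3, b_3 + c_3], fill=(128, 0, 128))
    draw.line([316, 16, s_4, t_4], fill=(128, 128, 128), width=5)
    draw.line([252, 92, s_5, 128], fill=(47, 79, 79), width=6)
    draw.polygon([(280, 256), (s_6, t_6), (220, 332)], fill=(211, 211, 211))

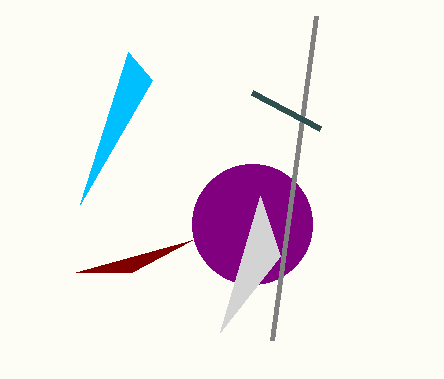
p_1 = 80, q_1 = 204, s_2 = 192, t_2 = 240, a_3 = 252, b_3 = 224, c_3 = 60, s_4 = 272, t_4 = 340, s_5 = 320, s_6 = 260, t_6 = 196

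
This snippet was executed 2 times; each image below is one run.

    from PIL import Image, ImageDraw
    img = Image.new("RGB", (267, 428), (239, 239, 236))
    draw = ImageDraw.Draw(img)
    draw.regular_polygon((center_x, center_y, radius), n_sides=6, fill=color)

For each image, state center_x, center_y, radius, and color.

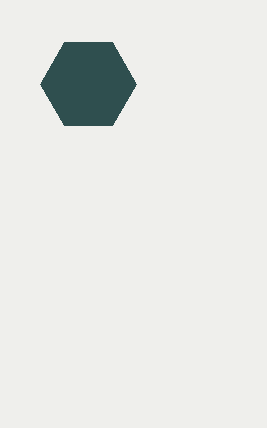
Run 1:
center_x = 88; center_y = 84; radius = 48; color = 'darkslategray'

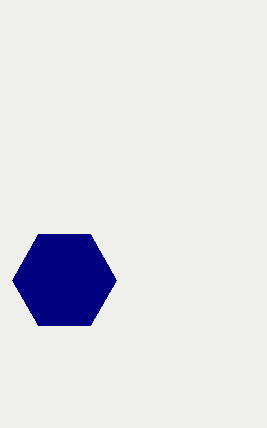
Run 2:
center_x = 64, center_y = 280, radius = 52, color = 'navy'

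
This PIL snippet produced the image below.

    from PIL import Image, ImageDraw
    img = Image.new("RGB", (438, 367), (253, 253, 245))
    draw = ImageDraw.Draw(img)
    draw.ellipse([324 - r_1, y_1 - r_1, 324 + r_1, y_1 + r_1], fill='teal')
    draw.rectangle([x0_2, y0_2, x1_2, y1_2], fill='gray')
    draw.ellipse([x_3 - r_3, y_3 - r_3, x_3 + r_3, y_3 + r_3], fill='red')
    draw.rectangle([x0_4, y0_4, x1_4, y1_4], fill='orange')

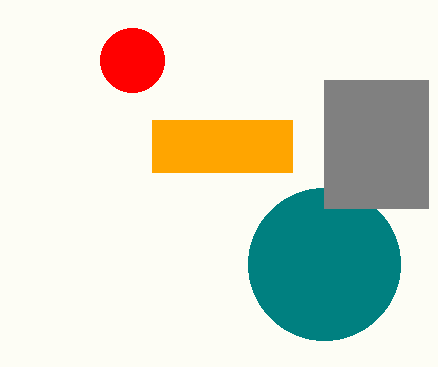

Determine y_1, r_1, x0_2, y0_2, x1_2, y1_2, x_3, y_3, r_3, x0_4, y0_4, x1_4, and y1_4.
y_1 = 264, r_1 = 76, x0_2 = 324, y0_2 = 80, x1_2 = 428, y1_2 = 208, x_3 = 132, y_3 = 60, r_3 = 32, x0_4 = 152, y0_4 = 120, x1_4 = 292, y1_4 = 172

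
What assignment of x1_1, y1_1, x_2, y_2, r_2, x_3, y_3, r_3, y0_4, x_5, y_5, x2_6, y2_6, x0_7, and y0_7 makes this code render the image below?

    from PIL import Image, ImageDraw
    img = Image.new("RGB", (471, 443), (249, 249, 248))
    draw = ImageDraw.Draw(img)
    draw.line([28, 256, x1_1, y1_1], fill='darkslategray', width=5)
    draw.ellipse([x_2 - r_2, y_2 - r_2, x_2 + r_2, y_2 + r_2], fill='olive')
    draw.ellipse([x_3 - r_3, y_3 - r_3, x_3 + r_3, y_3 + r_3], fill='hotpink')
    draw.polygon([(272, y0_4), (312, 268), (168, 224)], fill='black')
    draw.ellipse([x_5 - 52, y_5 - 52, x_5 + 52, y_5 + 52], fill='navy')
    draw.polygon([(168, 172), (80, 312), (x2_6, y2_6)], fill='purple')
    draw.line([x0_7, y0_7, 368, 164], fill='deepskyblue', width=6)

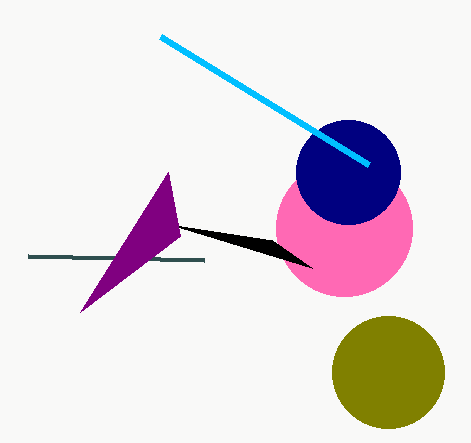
x1_1 = 204; y1_1 = 260; x_2 = 388; y_2 = 372; r_2 = 56; x_3 = 344; y_3 = 228; r_3 = 68; y0_4 = 240; x_5 = 348; y_5 = 172; x2_6 = 180; y2_6 = 236; x0_7 = 160; y0_7 = 36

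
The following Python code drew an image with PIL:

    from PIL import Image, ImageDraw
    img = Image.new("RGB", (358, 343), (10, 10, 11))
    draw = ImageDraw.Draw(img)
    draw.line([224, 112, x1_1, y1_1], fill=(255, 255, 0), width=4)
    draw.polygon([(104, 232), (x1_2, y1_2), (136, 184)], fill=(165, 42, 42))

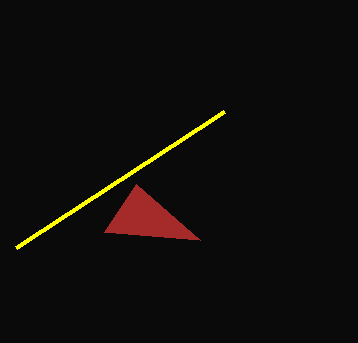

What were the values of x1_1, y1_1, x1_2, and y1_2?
x1_1 = 16, y1_1 = 248, x1_2 = 200, y1_2 = 240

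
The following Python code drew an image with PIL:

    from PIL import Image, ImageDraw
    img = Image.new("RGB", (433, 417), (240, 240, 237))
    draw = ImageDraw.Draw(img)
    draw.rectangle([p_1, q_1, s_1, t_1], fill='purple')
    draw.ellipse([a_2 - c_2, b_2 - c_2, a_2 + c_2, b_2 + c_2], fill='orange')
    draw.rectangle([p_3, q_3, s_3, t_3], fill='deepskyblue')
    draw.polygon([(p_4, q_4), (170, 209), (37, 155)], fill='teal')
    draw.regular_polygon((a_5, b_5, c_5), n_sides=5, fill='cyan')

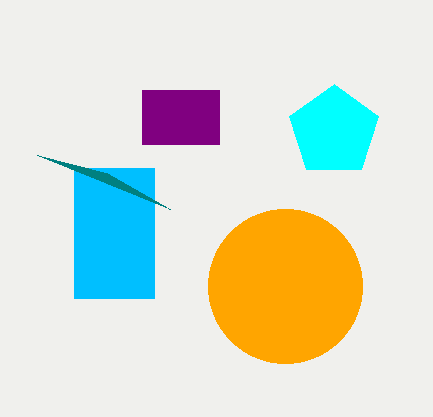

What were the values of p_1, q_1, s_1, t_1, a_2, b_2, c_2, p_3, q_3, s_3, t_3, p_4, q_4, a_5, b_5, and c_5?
p_1 = 142; q_1 = 90; s_1 = 219; t_1 = 144; a_2 = 285; b_2 = 286; c_2 = 77; p_3 = 74; q_3 = 168; s_3 = 154; t_3 = 298; p_4 = 107; q_4 = 173; a_5 = 334; b_5 = 131; c_5 = 47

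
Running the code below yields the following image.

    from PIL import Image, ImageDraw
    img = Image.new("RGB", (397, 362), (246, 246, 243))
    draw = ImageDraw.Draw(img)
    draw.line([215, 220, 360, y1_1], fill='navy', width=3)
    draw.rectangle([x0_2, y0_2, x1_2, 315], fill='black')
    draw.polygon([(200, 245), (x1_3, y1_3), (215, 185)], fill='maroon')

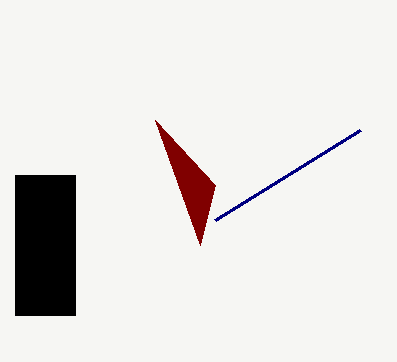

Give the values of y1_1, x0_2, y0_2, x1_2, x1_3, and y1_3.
y1_1 = 130
x0_2 = 15
y0_2 = 175
x1_2 = 75
x1_3 = 155
y1_3 = 120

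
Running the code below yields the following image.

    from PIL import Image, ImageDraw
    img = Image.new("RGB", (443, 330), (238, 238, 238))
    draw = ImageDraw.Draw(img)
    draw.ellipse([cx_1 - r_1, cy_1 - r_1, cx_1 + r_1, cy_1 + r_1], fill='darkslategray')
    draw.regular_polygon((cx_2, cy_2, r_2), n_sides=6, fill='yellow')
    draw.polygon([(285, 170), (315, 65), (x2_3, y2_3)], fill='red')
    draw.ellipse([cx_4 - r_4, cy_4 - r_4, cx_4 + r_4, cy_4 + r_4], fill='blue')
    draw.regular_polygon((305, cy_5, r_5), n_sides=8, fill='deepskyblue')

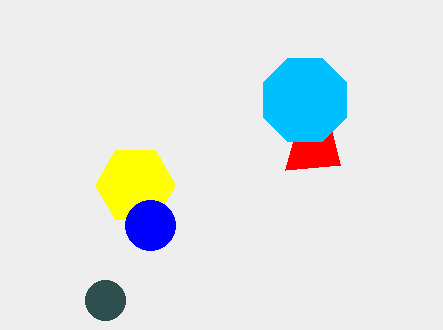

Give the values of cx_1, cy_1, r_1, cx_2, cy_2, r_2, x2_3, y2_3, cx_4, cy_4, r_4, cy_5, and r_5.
cx_1 = 105; cy_1 = 300; r_1 = 20; cx_2 = 135; cy_2 = 185; r_2 = 40; x2_3 = 340; y2_3 = 165; cx_4 = 150; cy_4 = 225; r_4 = 25; cy_5 = 100; r_5 = 45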